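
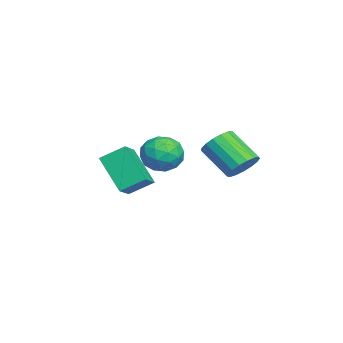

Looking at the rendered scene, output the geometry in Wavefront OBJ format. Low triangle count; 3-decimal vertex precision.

v 2.151 2.799 2.514
v 2.459 3.26 3.172
v 1.676 2.081 4.364
v 1.369 1.621 3.706
v 2.091 3.429 3.097
v 1.308 2.25 4.289
v 1.737 3.453 2.889
v 0.954 2.274 4.08
v 1.478 3.328 2.595
v 0.695 2.149 3.786
v 1.373 3.082 2.282
v 0.59 1.903 3.474
v 1.446 2.771 2.023
v 0.664 1.592 3.214
v 1.681 2.466 1.876
v 0.899 1.287 3.067
v 2.024 2.238 1.875
v 1.241 1.059 3.067
v 2.396 2.139 2.021
v 1.613 0.96 3.213
v 2.712 2.191 2.28
v 1.929 1.012 3.471
v 2.899 2.382 2.592
v 2.116 1.203 3.784
v 2.915 2.669 2.887
v 2.132 1.49 4.079
v 2.757 2.986 3.096
v 1.974 1.807 4.288
v -0.163 -3.665 1.978
v -0.246 -2.526 2.698
v -1.135 -3.399 1.444
v -1.218 -2.26 2.164
v 0.958 -2.62 0.456
v 0.875 -1.481 1.176
v -0.014 -2.354 -0.078
v -0.097 -1.215 0.642
v 3.5 0.419 3.805
v 4.259 -0.105 3.419
v 2.561 -0.895 3.741
v 3.32 -1.419 3.355
v 3.356 -1.111 4.305
v 3.937 -0.299 4.345
v 2.883 -0.701 2.815
v 3.464 0.111 2.855
v 3.877 -0.796 2.808
v 4.17 -1.05 3.729
v 2.65 0.05 3.431
v 2.943 -0.204 4.352
v 3.962 0.272 3.618
v 2.858 -1.272 3.542
v 2.88 -1.092 4.101
v 3.325 -1.399 3.874
v 3.773 0.158 4.162
v 4.219 -0.15 3.935
v 3.688 -0.742 4.456
v 2.601 -0.85 3.225
v 3.047 -1.158 2.998
v 3.495 0.399 3.286
v 3.94 0.092 3.059
v 3.132 -0.258 2.704
v 4.184 -0.442 3.032
v 3.632 -1.214 2.994
v 3.375 -0.792 2.677
v 3.716 -0.315 2.7
v 4.356 -0.591 3.573
v 3.804 -1.363 3.535
v 3.825 -1.183 4.094
v 4.166 -0.706 4.117
v 4.131 -0.998 3.214
v 3.016 0.363 3.625
v 2.464 -0.409 3.587
v 2.654 -0.294 3.043
v 2.995 0.183 3.066
v 3.188 0.214 4.166
v 2.636 -0.558 4.128
v 3.104 -0.685 4.46
v 3.445 -0.208 4.483
v 2.689 -0.002 3.946
f 2 1 5
f 2 5 3
f 3 5 6
f 3 6 4
f 5 1 7
f 5 7 6
f 6 7 8
f 6 8 4
f 7 1 9
f 7 9 8
f 8 9 10
f 8 10 4
f 9 1 11
f 9 11 10
f 10 11 12
f 10 12 4
f 11 1 13
f 11 13 12
f 12 13 14
f 12 14 4
f 13 1 15
f 13 15 14
f 14 15 16
f 14 16 4
f 15 1 17
f 15 17 16
f 16 17 18
f 16 18 4
f 17 1 19
f 17 19 18
f 18 19 20
f 18 20 4
f 19 1 21
f 19 21 20
f 20 21 22
f 20 22 4
f 21 1 23
f 21 23 22
f 22 23 24
f 22 24 4
f 23 1 25
f 23 25 24
f 24 25 26
f 24 26 4
f 25 1 27
f 25 27 26
f 26 27 28
f 26 28 4
f 27 1 2
f 27 2 28
f 28 2 3
f 28 3 4
f 30 32 29
f 33 30 29
f 29 32 31
f 31 33 29
f 30 36 32
f 34 30 33
f 34 36 30
f 32 36 31
f 35 33 31
f 31 36 35
f 35 34 33
f 36 34 35
f 37 74 53
f 74 48 77
f 53 77 42
f 74 77 53
f 37 53 49
f 53 42 54
f 49 54 38
f 53 54 49
f 37 49 58
f 49 38 59
f 58 59 44
f 49 59 58
f 37 58 70
f 58 44 73
f 70 73 47
f 58 73 70
f 37 70 74
f 70 47 78
f 74 78 48
f 70 78 74
f 38 54 65
f 54 42 68
f 65 68 46
f 54 68 65
f 42 77 55
f 77 48 76
f 55 76 41
f 77 76 55
f 48 78 75
f 78 47 71
f 75 71 39
f 78 71 75
f 47 73 72
f 73 44 60
f 72 60 43
f 73 60 72
f 44 59 64
f 59 38 61
f 64 61 45
f 59 61 64
f 40 66 52
f 66 46 67
f 52 67 41
f 66 67 52
f 40 52 50
f 52 41 51
f 50 51 39
f 52 51 50
f 40 50 57
f 50 39 56
f 57 56 43
f 50 56 57
f 40 57 62
f 57 43 63
f 62 63 45
f 57 63 62
f 40 62 66
f 62 45 69
f 66 69 46
f 62 69 66
f 41 67 55
f 67 46 68
f 55 68 42
f 67 68 55
f 39 51 75
f 51 41 76
f 75 76 48
f 51 76 75
f 43 56 72
f 56 39 71
f 72 71 47
f 56 71 72
f 45 63 64
f 63 43 60
f 64 60 44
f 63 60 64
f 46 69 65
f 69 45 61
f 65 61 38
f 69 61 65



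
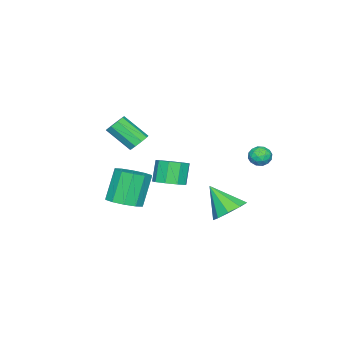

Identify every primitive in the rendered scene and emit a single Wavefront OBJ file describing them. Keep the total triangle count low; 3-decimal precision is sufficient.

v -0.462 -2.278 2.239
v -0.183 -2.636 1.787
v 0.021 -3.919 2.93
v -0.258 -3.562 3.381
v 0.119 -2.4 1.999
v 0.323 -3.683 3.141
v 0.149 -2.107 2.323
v 0.353 -3.39 3.465
v -0.107 -1.894 2.607
v 0.097 -3.177 3.75
v -0.529 -1.861 2.719
v -0.325 -3.144 3.862
v -0.92 -2.024 2.607
v -0.716 -3.307 3.749
v -1.096 -2.305 2.322
v -0.892 -3.588 3.464
v -0.976 -2.574 1.998
v -0.772 -3.858 3.14
v -0.615 -2.705 1.787
v -0.411 -3.988 2.929
v 0.577 3.517 -0.42
v 1.252 2.958 -0.879
v 0.483 2.303 0.92
v 1.559 3.394 -0.462
v 1.406 3.888 -0.025
v 0.865 4.209 0.228
v 0.19 4.205 0.177
v -0.304 3.88 -0.152
v -0.386 3.385 -0.607
v -0.017 2.952 -0.974
v 0.63 2.783 -1.082
v 2.549 -1.266 -0.268
v 3.306 -0.782 0.098
v 2.467 -0.769 1.814
v 1.711 -1.254 1.448
v 2.907 -0.38 -0.1
v 2.068 -0.368 1.616
v 2.371 -0.317 -0.362
v 1.532 -0.305 1.354
v 1.904 -0.617 -0.588
v 1.065 -0.604 1.128
v 1.683 -1.165 -0.692
v 0.844 -1.152 1.024
v 1.793 -1.751 -0.634
v 0.954 -1.738 1.082
v 2.192 -2.152 -0.436
v 1.353 -2.14 1.28
v 2.728 -2.215 -0.174
v 1.889 -2.203 1.542
v 3.195 -1.916 0.052
v 2.356 -1.903 1.768
v 3.416 -1.368 0.156
v 2.577 -1.355 1.872
v -3.834 3.346 1.109
v -3.27 3.509 1.393
v -3.65 2.331 1.327
v -3.086 2.494 1.611
v -3.652 2.66 1.889
v -3.766 3.288 1.755
v -3.154 2.552 0.965
v -3.268 3.18 0.831
v -2.85 3.019 1.304
v -3.158 3.086 1.875
v -3.762 2.754 0.845
v -4.07 2.821 1.416
v -3.568 3.517 1.232
v -3.352 2.323 1.488
v -3.684 2.421 1.652
v -3.353 2.517 1.819
v -3.859 3.387 1.444
v -3.528 3.483 1.611
v -3.752 2.984 1.903
v -3.392 2.357 1.109
v -3.061 2.453 1.276
v -3.567 3.323 0.901
v -3.236 3.419 1.068
v -3.168 2.856 0.817
v -2.99 3.324 1.347
v -2.882 2.728 1.475
v -2.922 2.762 1.095
v -2.989 3.131 1.016
v -3.171 3.364 1.682
v -3.063 2.767 1.811
v -3.395 2.865 1.974
v -3.462 3.234 1.895
v -2.924 3.075 1.63
v -3.857 3.073 0.909
v -3.749 2.476 1.038
v -3.458 2.606 0.825
v -3.525 2.975 0.746
v -4.038 3.112 1.245
v -3.93 2.516 1.373
v -3.931 2.709 1.704
v -3.998 3.078 1.625
v -3.996 2.765 1.09
v 3.295 1.758 2.298
v 3.993 1.958 2.68
v 3.423 1.802 3.804
v 2.725 1.602 3.422
v 3.686 2.418 2.587
v 3.116 2.263 3.712
v 3.196 2.569 2.36
v 2.626 2.414 3.484
v 2.753 2.341 2.103
v 2.182 2.186 3.228
v 2.563 1.84 1.938
v 1.993 1.684 3.062
v 2.716 1.3 1.941
v 2.146 1.145 3.065
v 3.14 0.975 2.111
v 2.57 0.819 3.235
v 3.636 1.015 2.368
v 3.066 0.86 3.493
v 3.973 1.404 2.593
v 3.403 1.248 3.717
f 2 1 5
f 2 5 3
f 3 5 6
f 3 6 4
f 5 1 7
f 5 7 6
f 6 7 8
f 6 8 4
f 7 1 9
f 7 9 8
f 8 9 10
f 8 10 4
f 9 1 11
f 9 11 10
f 10 11 12
f 10 12 4
f 11 1 13
f 11 13 12
f 12 13 14
f 12 14 4
f 13 1 15
f 13 15 14
f 14 15 16
f 14 16 4
f 15 1 17
f 15 17 16
f 16 17 18
f 16 18 4
f 17 1 19
f 17 19 18
f 18 19 20
f 18 20 4
f 19 1 2
f 19 2 20
f 20 2 3
f 20 3 4
f 22 21 24
f 22 24 23
f 24 21 25
f 24 25 23
f 25 21 26
f 25 26 23
f 26 21 27
f 26 27 23
f 27 21 28
f 27 28 23
f 28 21 29
f 28 29 23
f 29 21 30
f 29 30 23
f 30 21 31
f 30 31 23
f 31 21 22
f 31 22 23
f 33 32 36
f 33 36 34
f 34 36 37
f 34 37 35
f 36 32 38
f 36 38 37
f 37 38 39
f 37 39 35
f 38 32 40
f 38 40 39
f 39 40 41
f 39 41 35
f 40 32 42
f 40 42 41
f 41 42 43
f 41 43 35
f 42 32 44
f 42 44 43
f 43 44 45
f 43 45 35
f 44 32 46
f 44 46 45
f 45 46 47
f 45 47 35
f 46 32 48
f 46 48 47
f 47 48 49
f 47 49 35
f 48 32 50
f 48 50 49
f 49 50 51
f 49 51 35
f 50 32 52
f 50 52 51
f 51 52 53
f 51 53 35
f 52 32 33
f 52 33 53
f 53 33 34
f 53 34 35
f 54 91 70
f 91 65 94
f 70 94 59
f 91 94 70
f 54 70 66
f 70 59 71
f 66 71 55
f 70 71 66
f 54 66 75
f 66 55 76
f 75 76 61
f 66 76 75
f 54 75 87
f 75 61 90
f 87 90 64
f 75 90 87
f 54 87 91
f 87 64 95
f 91 95 65
f 87 95 91
f 55 71 82
f 71 59 85
f 82 85 63
f 71 85 82
f 59 94 72
f 94 65 93
f 72 93 58
f 94 93 72
f 65 95 92
f 95 64 88
f 92 88 56
f 95 88 92
f 64 90 89
f 90 61 77
f 89 77 60
f 90 77 89
f 61 76 81
f 76 55 78
f 81 78 62
f 76 78 81
f 57 83 69
f 83 63 84
f 69 84 58
f 83 84 69
f 57 69 67
f 69 58 68
f 67 68 56
f 69 68 67
f 57 67 74
f 67 56 73
f 74 73 60
f 67 73 74
f 57 74 79
f 74 60 80
f 79 80 62
f 74 80 79
f 57 79 83
f 79 62 86
f 83 86 63
f 79 86 83
f 58 84 72
f 84 63 85
f 72 85 59
f 84 85 72
f 56 68 92
f 68 58 93
f 92 93 65
f 68 93 92
f 60 73 89
f 73 56 88
f 89 88 64
f 73 88 89
f 62 80 81
f 80 60 77
f 81 77 61
f 80 77 81
f 63 86 82
f 86 62 78
f 82 78 55
f 86 78 82
f 97 96 100
f 97 100 98
f 98 100 101
f 98 101 99
f 100 96 102
f 100 102 101
f 101 102 103
f 101 103 99
f 102 96 104
f 102 104 103
f 103 104 105
f 103 105 99
f 104 96 106
f 104 106 105
f 105 106 107
f 105 107 99
f 106 96 108
f 106 108 107
f 107 108 109
f 107 109 99
f 108 96 110
f 108 110 109
f 109 110 111
f 109 111 99
f 110 96 112
f 110 112 111
f 111 112 113
f 111 113 99
f 112 96 114
f 112 114 113
f 113 114 115
f 113 115 99
f 114 96 97
f 114 97 115
f 115 97 98
f 115 98 99



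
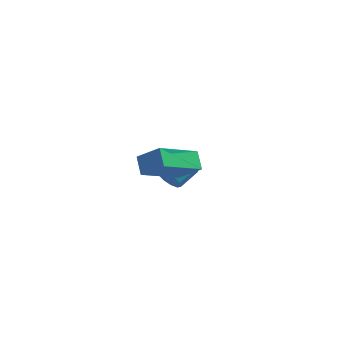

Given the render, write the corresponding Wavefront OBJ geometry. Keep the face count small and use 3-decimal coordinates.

v -0.817 -4.84 -1.104
v -1.212 -4.352 -0.459
v -0.012 -3.178 -1.87
v -0.406 -2.689 -1.225
v 0.186 -4.991 -0.375
v -0.208 -4.502 0.27
v 0.992 -3.328 -1.141
v 0.597 -2.84 -0.496
v -1.96 0.26 -4.01
v -1.688 0.447 -4.523
v -1.328 1.347 -4.003
v -1.6 1.16 -3.49
v -2.039 0.586 -4.519
v -1.679 1.486 -4
v -2.359 0.6 -4.322
v -1.999 1.5 -3.802
v -2.528 0.484 -4.004
v -2.167 1.384 -3.485
v -2.479 0.283 -3.689
v -2.118 1.183 -3.17
v -2.232 0.073 -3.497
v -1.872 0.973 -2.977
v -1.881 -0.066 -3.5
v -1.521 0.834 -2.981
v -1.561 -0.08 -3.698
v -1.201 0.82 -3.178
v -1.393 0.036 -4.015
v -1.032 0.936 -3.496
v -1.442 0.237 -4.33
v -1.081 1.137 -3.811
f 2 4 1
f 5 2 1
f 1 4 3
f 3 5 1
f 2 8 4
f 6 2 5
f 6 8 2
f 4 8 3
f 7 5 3
f 3 8 7
f 7 6 5
f 8 6 7
f 10 9 13
f 10 13 11
f 11 13 14
f 11 14 12
f 13 9 15
f 13 15 14
f 14 15 16
f 14 16 12
f 15 9 17
f 15 17 16
f 16 17 18
f 16 18 12
f 17 9 19
f 17 19 18
f 18 19 20
f 18 20 12
f 19 9 21
f 19 21 20
f 20 21 22
f 20 22 12
f 21 9 23
f 21 23 22
f 22 23 24
f 22 24 12
f 23 9 25
f 23 25 24
f 24 25 26
f 24 26 12
f 25 9 27
f 25 27 26
f 26 27 28
f 26 28 12
f 27 9 29
f 27 29 28
f 28 29 30
f 28 30 12
f 29 9 10
f 29 10 30
f 30 10 11
f 30 11 12



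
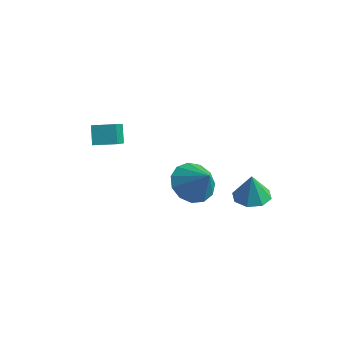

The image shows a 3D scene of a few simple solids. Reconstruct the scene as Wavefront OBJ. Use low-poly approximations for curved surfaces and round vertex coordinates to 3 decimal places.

v -1.097 3.487 -1.723
v -0.379 3.85 -2.334
v -0.143 3.293 -0.717
v -0.588 4.297 -2.049
v -0.959 4.486 -1.661
v -1.373 4.358 -1.293
v -1.7 3.954 -1.061
v -1.835 3.402 -1.04
v -1.736 2.876 -1.235
v -1.434 2.545 -1.586
v -1.025 2.513 -1.98
v -0.638 2.79 -2.292
v -0.398 3.289 -2.424
v 1.535 3.814 -1.473
v 2.273 4.096 -1.471
v 1.565 3.726 -0.227
v 1.858 4.534 -1.43
v 1.254 4.55 -1.415
v 0.814 4.135 -1.434
v 0.797 3.532 -1.476
v 1.212 3.094 -1.516
v 1.817 3.078 -1.532
v 2.256 3.493 -1.513
v -3.131 0.154 2.822
v -2.372 -1.18 3.908
v -2.364 0.67 2.921
v -1.606 -0.664 4.007
v -2.774 -0.236 2.093
v -2.016 -1.57 3.179
v -2.008 0.28 2.192
v -1.249 -1.054 3.278
f 2 1 4
f 2 4 3
f 4 1 5
f 4 5 3
f 5 1 6
f 5 6 3
f 6 1 7
f 6 7 3
f 7 1 8
f 7 8 3
f 8 1 9
f 8 9 3
f 9 1 10
f 9 10 3
f 10 1 11
f 10 11 3
f 11 1 12
f 11 12 3
f 12 1 13
f 12 13 3
f 13 1 2
f 13 2 3
f 15 14 17
f 15 17 16
f 17 14 18
f 17 18 16
f 18 14 19
f 18 19 16
f 19 14 20
f 19 20 16
f 20 14 21
f 20 21 16
f 21 14 22
f 21 22 16
f 22 14 23
f 22 23 16
f 23 14 15
f 23 15 16
f 25 27 24
f 28 25 24
f 24 27 26
f 26 28 24
f 25 31 27
f 29 25 28
f 29 31 25
f 27 31 26
f 30 28 26
f 26 31 30
f 30 29 28
f 31 29 30



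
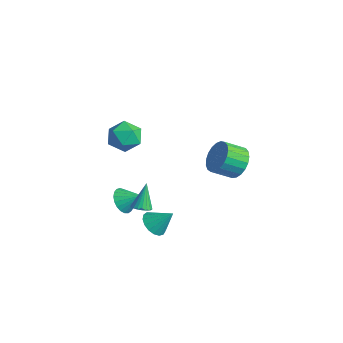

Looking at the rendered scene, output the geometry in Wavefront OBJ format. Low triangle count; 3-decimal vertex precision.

v 0.457 3.781 -1.082
v 1.103 4.086 -0.273
v 0.709 2.944 0.472
v 0.063 2.639 -0.338
v 0.717 4.289 -0.166
v 0.323 3.147 0.579
v 0.286 4.405 -0.217
v -0.108 3.262 0.528
v -0.115 4.412 -0.418
v -0.51 3.269 0.327
v -0.418 4.31 -0.734
v -0.812 3.168 0.011
v -0.569 4.117 -1.111
v -0.963 2.975 -0.366
v -0.543 3.866 -1.482
v -0.937 2.723 -0.737
v -0.343 3.6 -1.784
v -0.738 2.458 -1.039
v -0.006 3.366 -1.965
v -0.4 2.223 -1.22
v 0.412 3.203 -1.994
v 0.017 2.06 -1.249
v 0.837 3.141 -1.864
v 0.443 1.998 -1.119
v 1.197 3.189 -1.6
v 0.803 2.046 -0.855
v 1.429 3.339 -1.246
v 1.034 2.197 -0.501
v 1.493 3.566 -0.864
v 1.098 2.424 -0.119
v 1.378 3.831 -0.52
v 0.983 2.688 0.225
v 1.155 -4 -0.458
v 1.724 -4.032 -1.075
v 1.925 -3.32 0.218
v 1.543 -3.745 -1.158
v 1.295 -3.502 -1.119
v 1.023 -3.345 -0.967
v 0.773 -3.302 -0.726
v 0.59 -3.379 -0.439
v 0.504 -3.564 -0.155
v 0.531 -3.824 0.076
v 0.665 -4.114 0.215
v 0.885 -4.385 0.238
v 1.151 -4.59 0.141
v 1.417 -4.692 -0.06
v 1.639 -4.675 -0.33
v 1.776 -4.541 -0.622
v 1.806 -4.314 -0.885
v 2.521 -2.922 -1.895
v 3.115 -2.713 -2.45
v 3.219 -2.178 -0.865
v 2.845 -2.416 -2.481
v 2.501 -2.236 -2.378
v 2.162 -2.212 -2.164
v 1.904 -2.352 -1.889
v 1.788 -2.622 -1.615
v 1.84 -2.961 -1.405
v 2.047 -3.291 -1.307
v 2.363 -3.537 -1.344
v 2.716 -3.641 -1.507
v 3.023 -3.582 -1.759
v 3.215 -3.371 -2.042
v 3.249 -3.057 -2.291
v 3.09 -4.037 0.355
v 3.523 -3.651 0.328
v 2.65 -3.443 1.785
v 3.342 -3.531 0.223
v 3.118 -3.499 0.14
v 2.889 -3.559 0.095
v 2.695 -3.702 0.094
v 2.569 -3.903 0.139
v 2.533 -4.127 0.221
v 2.594 -4.335 0.326
v 2.741 -4.492 0.436
v 2.948 -4.57 0.532
v 3.179 -4.556 0.598
v 3.396 -4.452 0.621
v 3.559 -4.276 0.599
v 3.642 -4.059 0.534
v 3.629 -3.838 0.438
v -2.662 -1.649 2.642
v -2.096 -0.917 2.059
v -2.324 -2.883 1.421
v -1.758 -2.151 0.838
v -1.368 -2.508 1.796
v -1.577 -1.745 2.55
v -2.843 -2.055 0.93
v -3.052 -1.292 1.684
v -2.208 -1.168 1.001
v -1.296 -1.448 1.536
v -3.124 -2.352 1.944
v -2.212 -2.632 2.479
f 2 1 5
f 2 5 3
f 3 5 6
f 3 6 4
f 5 1 7
f 5 7 6
f 6 7 8
f 6 8 4
f 7 1 9
f 7 9 8
f 8 9 10
f 8 10 4
f 9 1 11
f 9 11 10
f 10 11 12
f 10 12 4
f 11 1 13
f 11 13 12
f 12 13 14
f 12 14 4
f 13 1 15
f 13 15 14
f 14 15 16
f 14 16 4
f 15 1 17
f 15 17 16
f 16 17 18
f 16 18 4
f 17 1 19
f 17 19 18
f 18 19 20
f 18 20 4
f 19 1 21
f 19 21 20
f 20 21 22
f 20 22 4
f 21 1 23
f 21 23 22
f 22 23 24
f 22 24 4
f 23 1 25
f 23 25 24
f 24 25 26
f 24 26 4
f 25 1 27
f 25 27 26
f 26 27 28
f 26 28 4
f 27 1 29
f 27 29 28
f 28 29 30
f 28 30 4
f 29 1 31
f 29 31 30
f 30 31 32
f 30 32 4
f 31 1 2
f 31 2 32
f 32 2 3
f 32 3 4
f 34 33 36
f 34 36 35
f 36 33 37
f 36 37 35
f 37 33 38
f 37 38 35
f 38 33 39
f 38 39 35
f 39 33 40
f 39 40 35
f 40 33 41
f 40 41 35
f 41 33 42
f 41 42 35
f 42 33 43
f 42 43 35
f 43 33 44
f 43 44 35
f 44 33 45
f 44 45 35
f 45 33 46
f 45 46 35
f 46 33 47
f 46 47 35
f 47 33 48
f 47 48 35
f 48 33 49
f 48 49 35
f 49 33 34
f 49 34 35
f 51 50 53
f 51 53 52
f 53 50 54
f 53 54 52
f 54 50 55
f 54 55 52
f 55 50 56
f 55 56 52
f 56 50 57
f 56 57 52
f 57 50 58
f 57 58 52
f 58 50 59
f 58 59 52
f 59 50 60
f 59 60 52
f 60 50 61
f 60 61 52
f 61 50 62
f 61 62 52
f 62 50 63
f 62 63 52
f 63 50 64
f 63 64 52
f 64 50 51
f 64 51 52
f 66 65 68
f 66 68 67
f 68 65 69
f 68 69 67
f 69 65 70
f 69 70 67
f 70 65 71
f 70 71 67
f 71 65 72
f 71 72 67
f 72 65 73
f 72 73 67
f 73 65 74
f 73 74 67
f 74 65 75
f 74 75 67
f 75 65 76
f 75 76 67
f 76 65 77
f 76 77 67
f 77 65 78
f 77 78 67
f 78 65 79
f 78 79 67
f 79 65 80
f 79 80 67
f 80 65 81
f 80 81 67
f 81 65 66
f 81 66 67
f 82 93 87
f 82 87 83
f 82 83 89
f 82 89 92
f 82 92 93
f 83 87 91
f 87 93 86
f 93 92 84
f 92 89 88
f 89 83 90
f 85 91 86
f 85 86 84
f 85 84 88
f 85 88 90
f 85 90 91
f 86 91 87
f 84 86 93
f 88 84 92
f 90 88 89
f 91 90 83



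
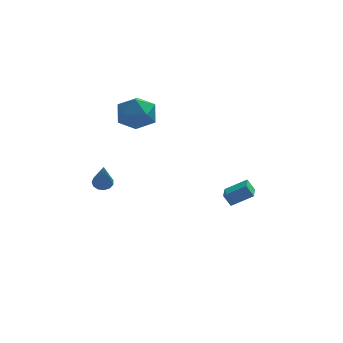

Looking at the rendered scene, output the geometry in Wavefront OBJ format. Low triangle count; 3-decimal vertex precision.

v -1.642 1.807 4.668
v -1 1.755 3.632
v -2.4 0.025 4.288
v -1.758 -0.027 3.252
v -1.185 -0.082 4.328
v -0.717 1.019 4.562
v -2.683 0.761 3.358
v -2.215 1.862 3.592
v -1.644 1.108 2.822
v -0.718 0.587 3.421
v -2.682 1.193 4.499
v -1.756 0.672 5.098
v 2.886 0.389 -2.13
v 4.106 0.385 -1.404
v 3.05 1.774 -2.397
v 4.27 1.77 -1.671
v 3.29 0.21 -2.809
v 4.51 0.206 -2.083
v 3.454 1.595 -3.076
v 4.674 1.591 -2.35
v -3.497 -3.131 0.98
v -2.957 -3 1.047
v -3.423 -4.329 2.74
v -3.121 -2.781 1.203
v -3.405 -2.673 1.288
v -3.718 -2.71 1.276
v -3.961 -2.881 1.17
v -4.057 -3.132 1.003
v -3.974 -3.382 0.829
v -3.741 -3.553 0.703
v -3.43 -3.589 0.665
v -3.14 -3.481 0.727
v -2.964 -3.261 0.869
f 1 12 6
f 1 6 2
f 1 2 8
f 1 8 11
f 1 11 12
f 2 6 10
f 6 12 5
f 12 11 3
f 11 8 7
f 8 2 9
f 4 10 5
f 4 5 3
f 4 3 7
f 4 7 9
f 4 9 10
f 5 10 6
f 3 5 12
f 7 3 11
f 9 7 8
f 10 9 2
f 14 16 13
f 17 14 13
f 13 16 15
f 15 17 13
f 14 20 16
f 18 14 17
f 18 20 14
f 16 20 15
f 19 17 15
f 15 20 19
f 19 18 17
f 20 18 19
f 22 21 24
f 22 24 23
f 24 21 25
f 24 25 23
f 25 21 26
f 25 26 23
f 26 21 27
f 26 27 23
f 27 21 28
f 27 28 23
f 28 21 29
f 28 29 23
f 29 21 30
f 29 30 23
f 30 21 31
f 30 31 23
f 31 21 32
f 31 32 23
f 32 21 33
f 32 33 23
f 33 21 22
f 33 22 23



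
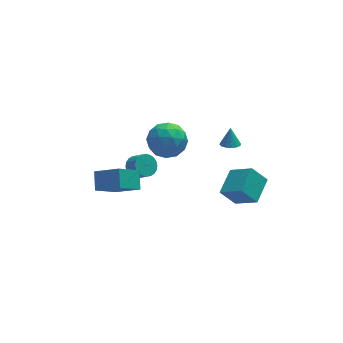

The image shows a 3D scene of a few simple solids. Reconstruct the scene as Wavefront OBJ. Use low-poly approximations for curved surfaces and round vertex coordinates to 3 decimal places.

v -1.872 4.016 -2.895
v -1.479 3.658 -3.466
v -1.016 3.066 -2.777
v -1.408 3.424 -2.205
v -1.29 3.886 -3.397
v -0.826 3.294 -2.708
v -1.189 4.134 -3.253
v -0.725 3.542 -2.563
v -1.192 4.364 -3.053
v -0.728 3.772 -2.364
v -1.299 4.541 -2.829
v -0.835 3.949 -2.14
v -1.493 4.638 -2.616
v -1.029 4.046 -1.927
v -1.744 4.64 -2.444
v -1.28 4.048 -1.755
v -2.015 4.547 -2.342
v -1.551 3.955 -1.653
v -2.264 4.374 -2.323
v -1.801 3.782 -1.634
v -2.454 4.146 -2.392
v -1.99 3.554 -1.703
v -2.555 3.898 -2.537
v -2.091 3.306 -1.847
v -2.552 3.668 -2.736
v -2.088 3.076 -2.047
v -2.445 3.491 -2.96
v -1.981 2.899 -2.271
v -2.251 3.394 -3.173
v -1.787 2.802 -2.484
v -2 3.392 -3.345
v -1.536 2.8 -2.656
v -1.729 3.485 -3.447
v -1.265 2.893 -2.758
v 2.793 0.269 2.121
v 3.273 -0.094 2.22
v 2.907 0.711 3.199
v 3.395 0.171 2.098
v 3.355 0.462 1.983
v 3.165 0.701 1.905
v 2.875 0.825 1.885
v 2.563 0.8 1.928
v 2.313 0.632 2.023
v 2.192 0.368 2.144
v 2.231 0.076 2.26
v 2.421 -0.163 2.338
v 2.711 -0.287 2.358
v 3.023 -0.262 2.315
v -0.092 3.303 1.799
v 0.657 2.293 1.702
v -1.437 2.427 0.538
v -0.688 1.417 0.441
v -1.277 1.663 1.529
v -0.445 2.205 2.309
v -0.335 2.515 -0.069
v 0.497 3.057 0.711
v 0.507 1.806 0.548
v -0.075 1.279 1.535
v -0.705 3.441 0.705
v -1.287 2.914 1.692
v 0.401 2.875 1.861
v -1.181 1.845 0.379
v -1.527 1.99 1.019
v -1.087 1.396 0.962
v -0.247 2.823 2.218
v 0.193 2.229 2.161
v -0.944 1.859 2.059
v -0.973 2.491 0.079
v -0.533 1.897 0.022
v 0.307 3.324 1.278
v 0.747 2.73 1.221
v 0.164 2.861 0.181
v 0.753 1.995 1.126
v -0.038 1.48 0.385
v 0.17 2.125 0.085
v 0.659 2.444 0.543
v 0.411 1.685 1.706
v -0.38 1.17 0.965
v -0.726 1.315 1.605
v -0.238 1.633 2.063
v 0.322 1.399 1.028
v -0.4 3.55 1.275
v -1.191 3.035 0.534
v -0.542 3.087 0.177
v -0.054 3.405 0.635
v -0.742 3.24 1.855
v -1.533 2.725 1.114
v -1.439 2.276 1.697
v -0.95 2.595 2.155
v -1.102 3.321 1.212
v 2.675 -1.575 -1.669
v 1.807 -1.342 -0.608
v 3.634 -0.206 -1.184
v 2.766 0.027 -0.124
v 3.654 -2.627 -0.636
v 2.786 -2.394 0.424
v 4.613 -1.258 -0.152
v 3.745 -1.025 0.909
v -4.967 0.647 -0.874
v -3.697 -0.199 -0.018
v -4.8 1.65 -0.13
v -3.53 0.804 0.726
v -3.65 1.356 -2.126
v -2.38 0.51 -1.27
v -3.483 2.359 -1.382
v -2.213 1.513 -0.526
f 2 1 5
f 2 5 3
f 3 5 6
f 3 6 4
f 5 1 7
f 5 7 6
f 6 7 8
f 6 8 4
f 7 1 9
f 7 9 8
f 8 9 10
f 8 10 4
f 9 1 11
f 9 11 10
f 10 11 12
f 10 12 4
f 11 1 13
f 11 13 12
f 12 13 14
f 12 14 4
f 13 1 15
f 13 15 14
f 14 15 16
f 14 16 4
f 15 1 17
f 15 17 16
f 16 17 18
f 16 18 4
f 17 1 19
f 17 19 18
f 18 19 20
f 18 20 4
f 19 1 21
f 19 21 20
f 20 21 22
f 20 22 4
f 21 1 23
f 21 23 22
f 22 23 24
f 22 24 4
f 23 1 25
f 23 25 24
f 24 25 26
f 24 26 4
f 25 1 27
f 25 27 26
f 26 27 28
f 26 28 4
f 27 1 29
f 27 29 28
f 28 29 30
f 28 30 4
f 29 1 31
f 29 31 30
f 30 31 32
f 30 32 4
f 31 1 33
f 31 33 32
f 32 33 34
f 32 34 4
f 33 1 2
f 33 2 34
f 34 2 3
f 34 3 4
f 36 35 38
f 36 38 37
f 38 35 39
f 38 39 37
f 39 35 40
f 39 40 37
f 40 35 41
f 40 41 37
f 41 35 42
f 41 42 37
f 42 35 43
f 42 43 37
f 43 35 44
f 43 44 37
f 44 35 45
f 44 45 37
f 45 35 46
f 45 46 37
f 46 35 47
f 46 47 37
f 47 35 48
f 47 48 37
f 48 35 36
f 48 36 37
f 49 86 65
f 86 60 89
f 65 89 54
f 86 89 65
f 49 65 61
f 65 54 66
f 61 66 50
f 65 66 61
f 49 61 70
f 61 50 71
f 70 71 56
f 61 71 70
f 49 70 82
f 70 56 85
f 82 85 59
f 70 85 82
f 49 82 86
f 82 59 90
f 86 90 60
f 82 90 86
f 50 66 77
f 66 54 80
f 77 80 58
f 66 80 77
f 54 89 67
f 89 60 88
f 67 88 53
f 89 88 67
f 60 90 87
f 90 59 83
f 87 83 51
f 90 83 87
f 59 85 84
f 85 56 72
f 84 72 55
f 85 72 84
f 56 71 76
f 71 50 73
f 76 73 57
f 71 73 76
f 52 78 64
f 78 58 79
f 64 79 53
f 78 79 64
f 52 64 62
f 64 53 63
f 62 63 51
f 64 63 62
f 52 62 69
f 62 51 68
f 69 68 55
f 62 68 69
f 52 69 74
f 69 55 75
f 74 75 57
f 69 75 74
f 52 74 78
f 74 57 81
f 78 81 58
f 74 81 78
f 53 79 67
f 79 58 80
f 67 80 54
f 79 80 67
f 51 63 87
f 63 53 88
f 87 88 60
f 63 88 87
f 55 68 84
f 68 51 83
f 84 83 59
f 68 83 84
f 57 75 76
f 75 55 72
f 76 72 56
f 75 72 76
f 58 81 77
f 81 57 73
f 77 73 50
f 81 73 77
f 92 94 91
f 95 92 91
f 91 94 93
f 93 95 91
f 92 98 94
f 96 92 95
f 96 98 92
f 94 98 93
f 97 95 93
f 93 98 97
f 97 96 95
f 98 96 97
f 100 102 99
f 103 100 99
f 99 102 101
f 101 103 99
f 100 106 102
f 104 100 103
f 104 106 100
f 102 106 101
f 105 103 101
f 101 106 105
f 105 104 103
f 106 104 105



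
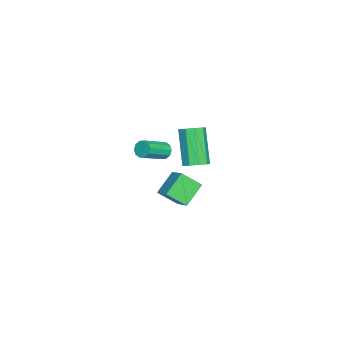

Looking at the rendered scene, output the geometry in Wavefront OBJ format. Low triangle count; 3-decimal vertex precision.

v -4.714 -1.544 -2.036
v -3.857 -0.858 -1.439
v -4.936 -0.51 -2.907
v -4.078 0.176 -2.309
v -3.622 -2.096 -2.971
v -2.764 -1.41 -2.373
v -3.843 -1.062 -3.841
v -2.986 -0.376 -3.244
v -3.028 -1.607 0.761
v -2.763 -1.674 0.296
v -1.606 -2.499 1.074
v -1.872 -2.433 1.539
v -2.655 -1.391 0.436
v -1.499 -2.216 1.214
v -2.69 -1.19 0.701
v -1.534 -2.016 1.479
v -2.854 -1.149 0.989
v -1.698 -1.975 1.766
v -3.085 -1.283 1.189
v -1.928 -2.109 1.967
v -3.294 -1.541 1.226
v -2.137 -2.366 2.004
v -3.401 -1.824 1.086
v -2.245 -2.649 1.864
v -3.366 -2.024 0.821
v -2.21 -2.85 1.599
v -3.202 -2.065 0.534
v -2.046 -2.891 1.311
v -2.972 -1.931 0.333
v -1.815 -2.757 1.111
v 0.338 0.804 2.38
v 0.91 0.621 2.7
v -0.247 0.152 4.499
v -0.818 0.336 4.18
v 0.829 1.074 2.766
v -0.327 0.605 4.566
v 0.519 1.401 2.652
v -0.638 0.932 4.451
v 0.124 1.449 2.41
v -1.032 0.98 4.21
v -0.171 1.195 2.155
v -1.327 0.727 3.955
v -0.227 0.759 2.005
v -1.384 0.29 3.805
v -0.019 0.343 2.031
v -1.176 -0.125 3.83
v 0.356 0.144 2.22
v -0.8 -0.325 4.019
v 0.723 0.253 2.484
v -0.434 -0.215 4.284
f 2 4 1
f 5 2 1
f 1 4 3
f 3 5 1
f 2 8 4
f 6 2 5
f 6 8 2
f 4 8 3
f 7 5 3
f 3 8 7
f 7 6 5
f 8 6 7
f 10 9 13
f 10 13 11
f 11 13 14
f 11 14 12
f 13 9 15
f 13 15 14
f 14 15 16
f 14 16 12
f 15 9 17
f 15 17 16
f 16 17 18
f 16 18 12
f 17 9 19
f 17 19 18
f 18 19 20
f 18 20 12
f 19 9 21
f 19 21 20
f 20 21 22
f 20 22 12
f 21 9 23
f 21 23 22
f 22 23 24
f 22 24 12
f 23 9 25
f 23 25 24
f 24 25 26
f 24 26 12
f 25 9 27
f 25 27 26
f 26 27 28
f 26 28 12
f 27 9 29
f 27 29 28
f 28 29 30
f 28 30 12
f 29 9 10
f 29 10 30
f 30 10 11
f 30 11 12
f 32 31 35
f 32 35 33
f 33 35 36
f 33 36 34
f 35 31 37
f 35 37 36
f 36 37 38
f 36 38 34
f 37 31 39
f 37 39 38
f 38 39 40
f 38 40 34
f 39 31 41
f 39 41 40
f 40 41 42
f 40 42 34
f 41 31 43
f 41 43 42
f 42 43 44
f 42 44 34
f 43 31 45
f 43 45 44
f 44 45 46
f 44 46 34
f 45 31 47
f 45 47 46
f 46 47 48
f 46 48 34
f 47 31 49
f 47 49 48
f 48 49 50
f 48 50 34
f 49 31 32
f 49 32 50
f 50 32 33
f 50 33 34



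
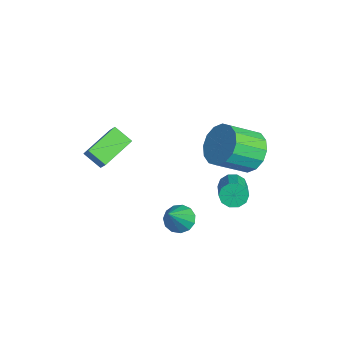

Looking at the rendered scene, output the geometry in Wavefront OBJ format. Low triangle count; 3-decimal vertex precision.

v -0.592 -0.218 -1.277
v -0.28 -0.648 -1.686
v 0.312 -1.002 0.237
v -0.058 -0.344 -1.661
v -0.005 0 -1.515
v -0.138 0.275 -1.293
v -0.416 0.393 -1.066
v -0.75 0.317 -0.906
v -1.033 0.071 -0.864
v -1.177 -0.266 -0.953
v -1.134 -0.589 -1.145
v -0.92 -0.793 -1.379
v -0.602 -0.815 -1.581
v -0.77 2.809 2.029
v -0.047 2.43 1.469
v -0.008 1.112 2.41
v -0.73 1.491 2.971
v 0.194 2.697 1.833
v 0.234 1.38 2.775
v 0.177 2.995 2.25
v 0.217 1.677 3.191
v -0.094 3.243 2.608
v -0.054 1.925 3.549
v -0.545 3.374 2.81
v -0.506 2.056 3.752
v -1.057 3.354 2.804
v -1.018 2.036 3.746
v -1.492 3.188 2.59
v -1.453 1.87 3.531
v -1.734 2.92 2.225
v -1.694 1.603 3.167
v -1.717 2.623 1.809
v -1.677 1.305 2.75
v -1.446 2.375 1.451
v -1.406 1.057 2.392
v -0.994 2.244 1.248
v -0.955 0.926 2.19
v -0.482 2.264 1.254
v -0.443 0.946 2.196
v -2.756 -2.797 0.916
v -3.368 -3.312 1.446
v -3.501 -1.453 1.362
v -4.113 -1.969 1.892
v -2.247 -2.731 1.568
v -2.859 -3.247 2.098
v -2.992 -1.388 2.014
v -3.604 -1.903 2.544
v -0.837 2.122 -0.108
v -0.517 2.212 -0.607
v 0.678 1.808 0.089
v 0.357 1.718 0.588
v -0.521 2.529 -0.414
v 0.674 2.126 0.281
v -0.647 2.691 -0.105
v 0.548 2.287 0.59
v -0.845 2.635 0.203
v 0.35 2.231 0.898
v -1.04 2.383 0.393
v 0.154 1.98 1.088
v -1.158 2.032 0.391
v 0.037 1.628 1.087
v -1.154 1.714 0.199
v 0.041 1.311 0.894
v -1.028 1.553 -0.11
v 0.167 1.149 0.585
v -0.83 1.609 -0.418
v 0.365 1.205 0.277
v -0.634 1.86 -0.608
v 0.56 1.457 0.087
f 2 1 4
f 2 4 3
f 4 1 5
f 4 5 3
f 5 1 6
f 5 6 3
f 6 1 7
f 6 7 3
f 7 1 8
f 7 8 3
f 8 1 9
f 8 9 3
f 9 1 10
f 9 10 3
f 10 1 11
f 10 11 3
f 11 1 12
f 11 12 3
f 12 1 13
f 12 13 3
f 13 1 2
f 13 2 3
f 15 14 18
f 15 18 16
f 16 18 19
f 16 19 17
f 18 14 20
f 18 20 19
f 19 20 21
f 19 21 17
f 20 14 22
f 20 22 21
f 21 22 23
f 21 23 17
f 22 14 24
f 22 24 23
f 23 24 25
f 23 25 17
f 24 14 26
f 24 26 25
f 25 26 27
f 25 27 17
f 26 14 28
f 26 28 27
f 27 28 29
f 27 29 17
f 28 14 30
f 28 30 29
f 29 30 31
f 29 31 17
f 30 14 32
f 30 32 31
f 31 32 33
f 31 33 17
f 32 14 34
f 32 34 33
f 33 34 35
f 33 35 17
f 34 14 36
f 34 36 35
f 35 36 37
f 35 37 17
f 36 14 38
f 36 38 37
f 37 38 39
f 37 39 17
f 38 14 15
f 38 15 39
f 39 15 16
f 39 16 17
f 41 43 40
f 44 41 40
f 40 43 42
f 42 44 40
f 41 47 43
f 45 41 44
f 45 47 41
f 43 47 42
f 46 44 42
f 42 47 46
f 46 45 44
f 47 45 46
f 49 48 52
f 49 52 50
f 50 52 53
f 50 53 51
f 52 48 54
f 52 54 53
f 53 54 55
f 53 55 51
f 54 48 56
f 54 56 55
f 55 56 57
f 55 57 51
f 56 48 58
f 56 58 57
f 57 58 59
f 57 59 51
f 58 48 60
f 58 60 59
f 59 60 61
f 59 61 51
f 60 48 62
f 60 62 61
f 61 62 63
f 61 63 51
f 62 48 64
f 62 64 63
f 63 64 65
f 63 65 51
f 64 48 66
f 64 66 65
f 65 66 67
f 65 67 51
f 66 48 68
f 66 68 67
f 67 68 69
f 67 69 51
f 68 48 49
f 68 49 69
f 69 49 50
f 69 50 51



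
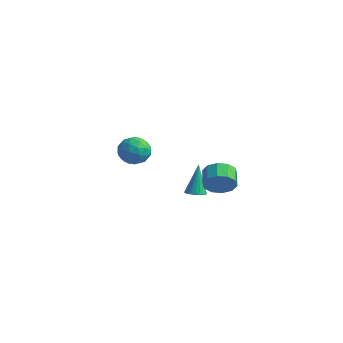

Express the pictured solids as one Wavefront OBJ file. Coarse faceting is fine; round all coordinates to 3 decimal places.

v 1.461 2.117 -3.906
v 1.833 1.687 -3.686
v 1.099 2.743 -2.074
v 1.992 1.881 -3.721
v 2.059 2.116 -3.788
v 2.023 2.351 -3.875
v 1.89 2.546 -3.968
v 1.682 2.667 -4.05
v 1.437 2.692 -4.108
v 1.195 2.618 -4.13
v 0.999 2.457 -4.114
v 0.884 2.238 -4.062
v 0.868 1.997 -3.982
v 0.954 1.777 -3.89
v 1.129 1.616 -3.801
v 1.36 1.542 -3.729
v 1.609 1.567 -3.689
v 3.824 1.468 -2.006
v 4.34 1.527 -1.247
v 3.652 2.25 -0.835
v 3.136 2.192 -1.594
v 4.527 1.916 -1.617
v 3.839 2.639 -1.205
v 4.446 2.134 -2.135
v 3.758 2.857 -1.724
v 4.127 2.098 -2.605
v 3.439 2.821 -2.193
v 3.692 1.821 -2.845
v 3.004 2.544 -2.433
v 3.308 1.41 -2.765
v 2.62 2.133 -2.353
v 3.121 1.021 -2.395
v 2.433 1.744 -1.983
v 3.202 0.803 -1.876
v 2.514 1.526 -1.465
v 3.521 0.839 -1.407
v 2.833 1.562 -0.995
v 3.956 1.116 -1.167
v 3.268 1.839 -0.755
v -3.684 3.463 -2.657
v -2.776 3.024 -2.502
v -4.364 1.976 -2.878
v -3.456 1.537 -2.723
v -3.941 1.994 -1.95
v -3.521 2.913 -1.814
v -3.619 2.087 -3.566
v -3.199 3.006 -3.43
v -2.736 2.174 -3.064
v -2.935 2.117 -2.065
v -4.205 2.883 -3.315
v -4.404 2.826 -2.316
v -3.17 3.374 -2.56
v -3.97 1.626 -2.82
v -4.255 1.894 -2.366
v -3.721 1.637 -2.275
v -3.608 3.309 -2.156
v -3.074 3.051 -2.064
v -3.759 2.445 -1.74
v -4.066 1.949 -3.316
v -3.532 1.691 -3.224
v -3.419 3.363 -3.105
v -2.885 3.106 -3.014
v -3.381 2.555 -3.64
v -2.613 2.617 -2.799
v -3.013 1.743 -2.929
v -3.109 2.066 -3.425
v -2.862 2.606 -3.344
v -2.73 2.583 -2.212
v -3.13 1.709 -2.342
v -3.415 1.977 -1.888
v -3.168 2.517 -1.808
v -2.707 2.083 -2.542
v -4.01 3.291 -3.038
v -4.41 2.417 -3.168
v -3.972 2.483 -3.572
v -3.725 3.023 -3.492
v -4.127 3.257 -2.451
v -4.527 2.383 -2.581
v -4.278 2.394 -2.036
v -4.031 2.934 -1.955
v -4.433 2.917 -2.838
f 2 1 4
f 2 4 3
f 4 1 5
f 4 5 3
f 5 1 6
f 5 6 3
f 6 1 7
f 6 7 3
f 7 1 8
f 7 8 3
f 8 1 9
f 8 9 3
f 9 1 10
f 9 10 3
f 10 1 11
f 10 11 3
f 11 1 12
f 11 12 3
f 12 1 13
f 12 13 3
f 13 1 14
f 13 14 3
f 14 1 15
f 14 15 3
f 15 1 16
f 15 16 3
f 16 1 17
f 16 17 3
f 17 1 2
f 17 2 3
f 19 18 22
f 19 22 20
f 20 22 23
f 20 23 21
f 22 18 24
f 22 24 23
f 23 24 25
f 23 25 21
f 24 18 26
f 24 26 25
f 25 26 27
f 25 27 21
f 26 18 28
f 26 28 27
f 27 28 29
f 27 29 21
f 28 18 30
f 28 30 29
f 29 30 31
f 29 31 21
f 30 18 32
f 30 32 31
f 31 32 33
f 31 33 21
f 32 18 34
f 32 34 33
f 33 34 35
f 33 35 21
f 34 18 36
f 34 36 35
f 35 36 37
f 35 37 21
f 36 18 38
f 36 38 37
f 37 38 39
f 37 39 21
f 38 18 19
f 38 19 39
f 39 19 20
f 39 20 21
f 40 77 56
f 77 51 80
f 56 80 45
f 77 80 56
f 40 56 52
f 56 45 57
f 52 57 41
f 56 57 52
f 40 52 61
f 52 41 62
f 61 62 47
f 52 62 61
f 40 61 73
f 61 47 76
f 73 76 50
f 61 76 73
f 40 73 77
f 73 50 81
f 77 81 51
f 73 81 77
f 41 57 68
f 57 45 71
f 68 71 49
f 57 71 68
f 45 80 58
f 80 51 79
f 58 79 44
f 80 79 58
f 51 81 78
f 81 50 74
f 78 74 42
f 81 74 78
f 50 76 75
f 76 47 63
f 75 63 46
f 76 63 75
f 47 62 67
f 62 41 64
f 67 64 48
f 62 64 67
f 43 69 55
f 69 49 70
f 55 70 44
f 69 70 55
f 43 55 53
f 55 44 54
f 53 54 42
f 55 54 53
f 43 53 60
f 53 42 59
f 60 59 46
f 53 59 60
f 43 60 65
f 60 46 66
f 65 66 48
f 60 66 65
f 43 65 69
f 65 48 72
f 69 72 49
f 65 72 69
f 44 70 58
f 70 49 71
f 58 71 45
f 70 71 58
f 42 54 78
f 54 44 79
f 78 79 51
f 54 79 78
f 46 59 75
f 59 42 74
f 75 74 50
f 59 74 75
f 48 66 67
f 66 46 63
f 67 63 47
f 66 63 67
f 49 72 68
f 72 48 64
f 68 64 41
f 72 64 68



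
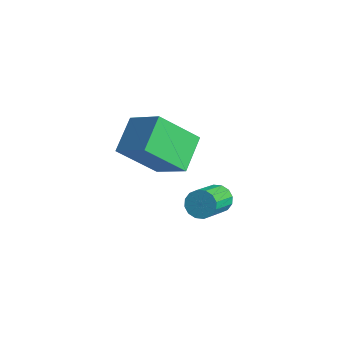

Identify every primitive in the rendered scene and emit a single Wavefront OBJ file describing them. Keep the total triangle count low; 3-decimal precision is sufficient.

v -1.869 -0.331 -0.647
v -1.491 -0.516 -1.128
v -0.952 -1.894 -0.175
v -1.331 -1.709 0.307
v -1.303 -0.315 -0.944
v -0.764 -1.693 0.009
v -1.267 -0.118 -0.68
v -0.728 -1.496 0.273
v -1.392 0.021 -0.407
v -0.853 -1.357 0.546
v -1.645 0.067 -0.198
v -1.106 -1.311 0.755
v -1.958 0.006 -0.11
v -1.42 -1.372 0.844
v -2.248 -0.146 -0.165
v -1.709 -1.524 0.788
v -2.436 -0.347 -0.349
v -1.897 -1.725 0.604
v -2.472 -0.544 -0.613
v -1.933 -1.922 0.34
v -2.347 -0.683 -0.886
v -1.808 -2.061 0.067
v -2.094 -0.729 -1.095
v -1.555 -2.107 -0.142
v -1.78 -0.668 -1.184
v -1.242 -2.046 -0.23
v -2.154 -3.696 4.217
v -2.768 -2.426 4.973
v -3.563 -3.84 3.314
v -4.177 -2.57 4.069
v -1.343 -2.43 2.751
v -1.957 -1.16 3.506
v -2.752 -2.574 1.847
v -3.366 -1.304 2.603
f 2 1 5
f 2 5 3
f 3 5 6
f 3 6 4
f 5 1 7
f 5 7 6
f 6 7 8
f 6 8 4
f 7 1 9
f 7 9 8
f 8 9 10
f 8 10 4
f 9 1 11
f 9 11 10
f 10 11 12
f 10 12 4
f 11 1 13
f 11 13 12
f 12 13 14
f 12 14 4
f 13 1 15
f 13 15 14
f 14 15 16
f 14 16 4
f 15 1 17
f 15 17 16
f 16 17 18
f 16 18 4
f 17 1 19
f 17 19 18
f 18 19 20
f 18 20 4
f 19 1 21
f 19 21 20
f 20 21 22
f 20 22 4
f 21 1 23
f 21 23 22
f 22 23 24
f 22 24 4
f 23 1 25
f 23 25 24
f 24 25 26
f 24 26 4
f 25 1 2
f 25 2 26
f 26 2 3
f 26 3 4
f 28 30 27
f 31 28 27
f 27 30 29
f 29 31 27
f 28 34 30
f 32 28 31
f 32 34 28
f 30 34 29
f 33 31 29
f 29 34 33
f 33 32 31
f 34 32 33



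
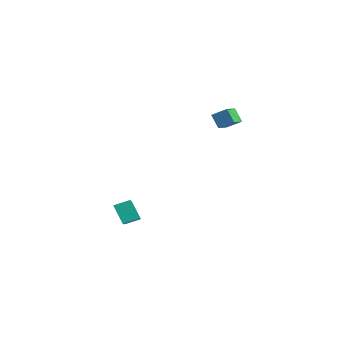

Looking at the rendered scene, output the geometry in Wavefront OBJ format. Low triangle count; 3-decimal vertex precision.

v -1.625 -1.591 -3.19
v -0.821 -1.983 -2.766
v -1.404 -0.791 -2.87
v -0.6 -1.183 -2.446
v -0.96 -1.357 -4.234
v -0.156 -1.749 -3.81
v -0.739 -0.557 -3.914
v 0.065 -0.949 -3.49
v 1.459 2.293 3.554
v 1.999 2.875 4.039
v 0.925 2.971 3.336
v 1.465 3.552 3.822
v 1.955 2.448 2.818
v 2.495 3.029 3.304
v 1.421 3.125 2.601
v 1.961 3.707 3.086
f 2 4 1
f 5 2 1
f 1 4 3
f 3 5 1
f 2 8 4
f 6 2 5
f 6 8 2
f 4 8 3
f 7 5 3
f 3 8 7
f 7 6 5
f 8 6 7
f 10 12 9
f 13 10 9
f 9 12 11
f 11 13 9
f 10 16 12
f 14 10 13
f 14 16 10
f 12 16 11
f 15 13 11
f 11 16 15
f 15 14 13
f 16 14 15



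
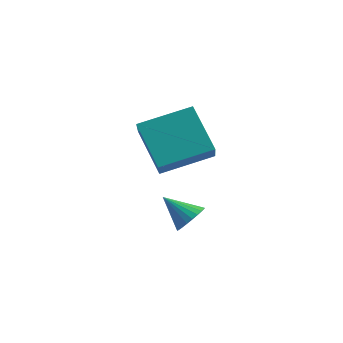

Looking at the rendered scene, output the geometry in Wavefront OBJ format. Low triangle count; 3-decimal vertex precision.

v 0.58 -2.162 -4.406
v 0.938 -2.637 -4.001
v -0.56 -2.278 -3.534
v 1.009 -2.395 -3.877
v 1.014 -2.118 -3.833
v 0.953 -1.847 -3.877
v 0.835 -1.624 -4.001
v 0.679 -1.483 -4.186
v 0.507 -1.445 -4.406
v 0.347 -1.517 -4.625
v 0.222 -1.686 -4.811
v 0.151 -1.928 -4.935
v 0.146 -2.205 -4.979
v 0.207 -2.476 -4.936
v 0.325 -2.699 -4.812
v 0.481 -2.84 -4.626
v 0.653 -2.878 -4.407
v 0.813 -2.807 -4.187
v -1.909 -1.83 -0.685
v -1.232 -2.969 0.475
v -0.463 -0.326 -0.05
v 0.213 -1.465 1.109
v -0.553 -2.515 -2.149
v 0.123 -3.654 -0.99
v 0.892 -1.011 -1.515
v 1.569 -2.15 -0.355
f 2 1 4
f 2 4 3
f 4 1 5
f 4 5 3
f 5 1 6
f 5 6 3
f 6 1 7
f 6 7 3
f 7 1 8
f 7 8 3
f 8 1 9
f 8 9 3
f 9 1 10
f 9 10 3
f 10 1 11
f 10 11 3
f 11 1 12
f 11 12 3
f 12 1 13
f 12 13 3
f 13 1 14
f 13 14 3
f 14 1 15
f 14 15 3
f 15 1 16
f 15 16 3
f 16 1 17
f 16 17 3
f 17 1 18
f 17 18 3
f 18 1 2
f 18 2 3
f 20 22 19
f 23 20 19
f 19 22 21
f 21 23 19
f 20 26 22
f 24 20 23
f 24 26 20
f 22 26 21
f 25 23 21
f 21 26 25
f 25 24 23
f 26 24 25



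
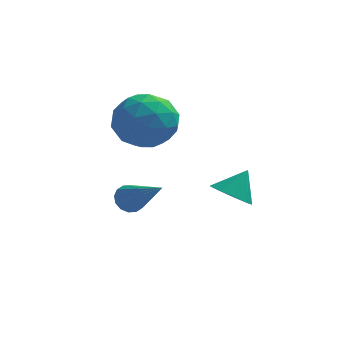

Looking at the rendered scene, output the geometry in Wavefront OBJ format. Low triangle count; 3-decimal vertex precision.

v 0.397 2.417 -3.467
v 1.114 2.322 -3.809
v 0.903 2.943 -2.553
v 0.895 2.799 -3.963
v 0.443 3.098 -3.885
v -0.03 3.078 -3.611
v -0.304 2.748 -3.27
v -0.249 2.264 -3.021
v 0.107 1.851 -2.981
v 0.6 1.703 -3.168
v 0.997 1.889 -3.495
v -2.447 -0.283 -2.349
v -2.052 -0.277 -2.731
v -1.253 -1.437 -1.131
v -1.999 -0.05 -2.568
v -2.067 0.114 -2.346
v -2.237 0.173 -2.124
v -2.463 0.109 -1.963
v -2.685 -0.06 -1.906
v -2.843 -0.289 -1.967
v -2.895 -0.516 -2.131
v -2.827 -0.681 -2.353
v -2.658 -0.739 -2.574
v -2.432 -0.675 -2.735
v -2.21 -0.506 -2.793
v -2.711 3.831 -0.634
v -1.814 3.29 -1.195
v -3.046 2.23 0.375
v -2.149 1.689 -0.186
v -1.925 2.567 0.582
v -1.718 3.557 -0.041
v -3.142 1.963 -0.779
v -2.935 2.953 -1.402
v -2.08 2.136 -1.285
v -1.329 2.509 -0.443
v -3.531 3.011 -0.377
v -2.78 3.384 0.465
v -2.233 3.701 -1.003
v -2.627 1.819 0.183
v -2.495 2.335 0.635
v -1.968 2.017 0.305
v -2.177 3.858 -0.325
v -1.65 3.54 -0.655
v -1.715 3.115 0.39
v -3.21 1.98 -0.165
v -2.683 1.662 -0.495
v -2.892 3.503 -1.125
v -2.365 3.185 -1.455
v -3.145 2.405 -1.21
v -1.863 2.705 -1.386
v -2.059 1.763 -0.792
v -2.643 1.925 -1.141
v -2.521 2.507 -1.507
v -1.421 2.924 -0.891
v -1.618 1.983 -0.298
v -1.486 2.499 0.154
v -1.364 3.081 -0.213
v -1.577 2.245 -0.944
v -3.242 3.537 -0.522
v -3.439 2.596 0.071
v -3.496 2.439 -0.607
v -3.374 3.021 -0.974
v -2.801 3.757 -0.028
v -2.997 2.815 0.566
v -2.339 3.013 0.687
v -2.217 3.595 0.321
v -3.283 3.275 0.124
f 2 1 4
f 2 4 3
f 4 1 5
f 4 5 3
f 5 1 6
f 5 6 3
f 6 1 7
f 6 7 3
f 7 1 8
f 7 8 3
f 8 1 9
f 8 9 3
f 9 1 10
f 9 10 3
f 10 1 11
f 10 11 3
f 11 1 2
f 11 2 3
f 13 12 15
f 13 15 14
f 15 12 16
f 15 16 14
f 16 12 17
f 16 17 14
f 17 12 18
f 17 18 14
f 18 12 19
f 18 19 14
f 19 12 20
f 19 20 14
f 20 12 21
f 20 21 14
f 21 12 22
f 21 22 14
f 22 12 23
f 22 23 14
f 23 12 24
f 23 24 14
f 24 12 25
f 24 25 14
f 25 12 13
f 25 13 14
f 26 63 42
f 63 37 66
f 42 66 31
f 63 66 42
f 26 42 38
f 42 31 43
f 38 43 27
f 42 43 38
f 26 38 47
f 38 27 48
f 47 48 33
f 38 48 47
f 26 47 59
f 47 33 62
f 59 62 36
f 47 62 59
f 26 59 63
f 59 36 67
f 63 67 37
f 59 67 63
f 27 43 54
f 43 31 57
f 54 57 35
f 43 57 54
f 31 66 44
f 66 37 65
f 44 65 30
f 66 65 44
f 37 67 64
f 67 36 60
f 64 60 28
f 67 60 64
f 36 62 61
f 62 33 49
f 61 49 32
f 62 49 61
f 33 48 53
f 48 27 50
f 53 50 34
f 48 50 53
f 29 55 41
f 55 35 56
f 41 56 30
f 55 56 41
f 29 41 39
f 41 30 40
f 39 40 28
f 41 40 39
f 29 39 46
f 39 28 45
f 46 45 32
f 39 45 46
f 29 46 51
f 46 32 52
f 51 52 34
f 46 52 51
f 29 51 55
f 51 34 58
f 55 58 35
f 51 58 55
f 30 56 44
f 56 35 57
f 44 57 31
f 56 57 44
f 28 40 64
f 40 30 65
f 64 65 37
f 40 65 64
f 32 45 61
f 45 28 60
f 61 60 36
f 45 60 61
f 34 52 53
f 52 32 49
f 53 49 33
f 52 49 53
f 35 58 54
f 58 34 50
f 54 50 27
f 58 50 54



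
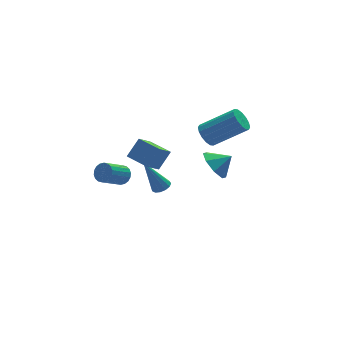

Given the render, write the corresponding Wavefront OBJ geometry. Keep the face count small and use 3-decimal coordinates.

v 0.766 -0.093 2.621
v 1.199 0.393 2.338
v 2.787 -0.301 3.576
v 2.354 -0.787 3.859
v 1.046 0.559 2.627
v 2.634 -0.134 3.866
v 0.818 0.551 2.915
v 2.406 -0.143 4.154
v 0.576 0.37 3.124
v 2.163 -0.324 4.363
v 0.384 0.065 3.198
v 1.972 -0.629 4.437
v 0.296 -0.283 3.118
v 1.884 -0.976 4.356
v 0.333 -0.579 2.904
v 1.921 -1.273 4.142
v 0.486 -0.746 2.614
v 2.074 -1.439 3.853
v 0.714 -0.737 2.326
v 2.302 -1.431 3.565
v 0.957 -0.556 2.117
v 2.544 -1.25 3.356
v 1.148 -0.251 2.043
v 2.736 -0.945 3.282
v 1.236 0.096 2.124
v 2.824 -0.597 3.362
v -2.565 3.18 -1.773
v -2.191 2.817 -1.456
v -3.342 2.357 -0.629
v -3.715 2.72 -0.947
v -2.183 3.05 -1.315
v -3.334 2.589 -0.489
v -2.251 3.308 -1.266
v -3.402 2.848 -0.439
v -2.381 3.541 -1.317
v -3.532 3.08 -0.49
v -2.547 3.702 -1.458
v -3.698 3.242 -0.632
v -2.717 3.76 -1.662
v -3.868 3.3 -0.835
v -2.856 3.703 -1.888
v -4.007 3.243 -1.061
v -2.938 3.543 -2.091
v -4.089 3.083 -1.264
v -2.946 3.311 -2.231
v -4.097 2.85 -1.405
v -2.878 3.052 -2.281
v -4.029 2.592 -1.454
v -2.748 2.82 -2.23
v -3.899 2.359 -1.403
v -2.582 2.658 -2.088
v -3.733 2.198 -1.262
v -2.412 2.6 -1.885
v -3.563 2.14 -1.058
v -2.273 2.657 -1.659
v -3.424 2.197 -0.832
v -1.53 0.48 0.267
v -2.37 -0.147 1.118
v -2.187 1.61 0.45
v -3.027 0.983 1.301
v -0.793 0.757 1.199
v -1.633 0.13 2.05
v -1.45 1.887 1.382
v -2.29 1.26 2.233
v 0.209 -2.55 2.202
v 0.654 -2.937 1.471
v 1.011 -2.75 2.798
v 0.786 -2.233 1.531
v 0.579 -1.714 1.984
v 0.155 -1.684 2.565
v -0.237 -2.162 2.933
v -0.369 -2.866 2.873
v -0.162 -3.386 2.419
v 0.262 -3.415 1.839
v -0.196 3.708 -3.693
v 0.282 3.549 -3.449
v -1.064 4.052 -1.767
v 0.305 3.86 -3.494
v 0.169 4.123 -3.602
v -0.083 4.255 -3.739
v -0.371 4.212 -3.862
v -0.603 4.01 -3.93
v -0.706 3.712 -3.924
v -0.647 3.413 -3.843
v -0.445 3.207 -3.716
v -0.163 3.16 -3.58
v 0.108 3.288 -3.481
f 2 1 5
f 2 5 3
f 3 5 6
f 3 6 4
f 5 1 7
f 5 7 6
f 6 7 8
f 6 8 4
f 7 1 9
f 7 9 8
f 8 9 10
f 8 10 4
f 9 1 11
f 9 11 10
f 10 11 12
f 10 12 4
f 11 1 13
f 11 13 12
f 12 13 14
f 12 14 4
f 13 1 15
f 13 15 14
f 14 15 16
f 14 16 4
f 15 1 17
f 15 17 16
f 16 17 18
f 16 18 4
f 17 1 19
f 17 19 18
f 18 19 20
f 18 20 4
f 19 1 21
f 19 21 20
f 20 21 22
f 20 22 4
f 21 1 23
f 21 23 22
f 22 23 24
f 22 24 4
f 23 1 25
f 23 25 24
f 24 25 26
f 24 26 4
f 25 1 2
f 25 2 26
f 26 2 3
f 26 3 4
f 28 27 31
f 28 31 29
f 29 31 32
f 29 32 30
f 31 27 33
f 31 33 32
f 32 33 34
f 32 34 30
f 33 27 35
f 33 35 34
f 34 35 36
f 34 36 30
f 35 27 37
f 35 37 36
f 36 37 38
f 36 38 30
f 37 27 39
f 37 39 38
f 38 39 40
f 38 40 30
f 39 27 41
f 39 41 40
f 40 41 42
f 40 42 30
f 41 27 43
f 41 43 42
f 42 43 44
f 42 44 30
f 43 27 45
f 43 45 44
f 44 45 46
f 44 46 30
f 45 27 47
f 45 47 46
f 46 47 48
f 46 48 30
f 47 27 49
f 47 49 48
f 48 49 50
f 48 50 30
f 49 27 51
f 49 51 50
f 50 51 52
f 50 52 30
f 51 27 53
f 51 53 52
f 52 53 54
f 52 54 30
f 53 27 55
f 53 55 54
f 54 55 56
f 54 56 30
f 55 27 28
f 55 28 56
f 56 28 29
f 56 29 30
f 58 60 57
f 61 58 57
f 57 60 59
f 59 61 57
f 58 64 60
f 62 58 61
f 62 64 58
f 60 64 59
f 63 61 59
f 59 64 63
f 63 62 61
f 64 62 63
f 66 65 68
f 66 68 67
f 68 65 69
f 68 69 67
f 69 65 70
f 69 70 67
f 70 65 71
f 70 71 67
f 71 65 72
f 71 72 67
f 72 65 73
f 72 73 67
f 73 65 74
f 73 74 67
f 74 65 66
f 74 66 67
f 76 75 78
f 76 78 77
f 78 75 79
f 78 79 77
f 79 75 80
f 79 80 77
f 80 75 81
f 80 81 77
f 81 75 82
f 81 82 77
f 82 75 83
f 82 83 77
f 83 75 84
f 83 84 77
f 84 75 85
f 84 85 77
f 85 75 86
f 85 86 77
f 86 75 87
f 86 87 77
f 87 75 76
f 87 76 77



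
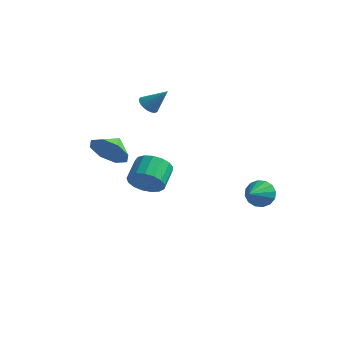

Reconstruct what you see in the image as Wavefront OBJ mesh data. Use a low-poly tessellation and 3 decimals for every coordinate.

v 3.787 1.305 -0.94
v 4.263 1.628 -0.356
v 3.933 0.075 -0.38
v 3.868 1.652 -0.201
v 3.452 1.582 -0.245
v 3.125 1.439 -0.475
v 2.976 1.26 -0.83
v 3.044 1.093 -1.214
v 3.312 0.983 -1.525
v 3.706 0.959 -1.679
v 4.123 1.028 -1.635
v 4.449 1.172 -1.405
v 4.599 1.351 -1.051
v 4.53 1.518 -0.666
v -2.942 1.456 3.249
v -2.621 0.938 3.139
v -2.018 1.804 4.311
v -2.505 1.107 2.983
v -2.465 1.337 2.872
v -2.507 1.587 2.827
v -2.625 1.815 2.855
v -2.797 1.98 2.951
v -2.995 2.056 3.099
v -3.183 2.027 3.273
v -3.33 1.9 3.442
v -3.41 1.696 3.578
v -3.409 1.451 3.658
v -3.327 1.207 3.666
v -3.179 1.005 3.603
v -2.99 0.882 3.478
v -2.793 0.858 3.314
v -1.29 -3.986 2.681
v -0.53 -4.284 3.387
v -1.35 -3.054 3.139
v -0.212 -3.931 2.711
v -0.526 -3.61 2.017
v -1.287 -3.509 1.712
v -2.05 -3.687 1.974
v -2.368 -4.041 2.651
v -2.054 -4.362 3.345
v -1.293 -4.463 3.65
v -2.1 0.038 -1.413
v -1.666 0.571 -2.139
v -2.007 1.755 -1.474
v -2.44 1.222 -0.747
v -2.119 0.524 -2.287
v -2.46 1.708 -1.621
v -2.567 0.365 -2.234
v -2.908 1.549 -1.568
v -2.909 0.132 -1.993
v -3.249 1.315 -1.328
v -3.065 -0.123 -1.619
v -3.405 1.06 -0.954
v -3 -0.341 -1.198
v -3.34 0.842 -0.533
v -2.728 -0.473 -0.826
v -3.069 0.711 -0.161
v -2.313 -0.487 -0.589
v -2.654 0.697 0.077
v -1.849 -0.38 -0.54
v -2.19 0.803 0.126
v -1.442 -0.178 -0.691
v -1.783 1.005 -0.026
v -1.186 0.073 -1.008
v -1.527 1.257 -0.342
v -1.139 0.317 -1.417
v -1.48 1.501 -0.751
v -1.312 0.497 -1.825
v -1.653 1.68 -1.16
f 2 1 4
f 2 4 3
f 4 1 5
f 4 5 3
f 5 1 6
f 5 6 3
f 6 1 7
f 6 7 3
f 7 1 8
f 7 8 3
f 8 1 9
f 8 9 3
f 9 1 10
f 9 10 3
f 10 1 11
f 10 11 3
f 11 1 12
f 11 12 3
f 12 1 13
f 12 13 3
f 13 1 14
f 13 14 3
f 14 1 2
f 14 2 3
f 16 15 18
f 16 18 17
f 18 15 19
f 18 19 17
f 19 15 20
f 19 20 17
f 20 15 21
f 20 21 17
f 21 15 22
f 21 22 17
f 22 15 23
f 22 23 17
f 23 15 24
f 23 24 17
f 24 15 25
f 24 25 17
f 25 15 26
f 25 26 17
f 26 15 27
f 26 27 17
f 27 15 28
f 27 28 17
f 28 15 29
f 28 29 17
f 29 15 30
f 29 30 17
f 30 15 31
f 30 31 17
f 31 15 16
f 31 16 17
f 33 32 35
f 33 35 34
f 35 32 36
f 35 36 34
f 36 32 37
f 36 37 34
f 37 32 38
f 37 38 34
f 38 32 39
f 38 39 34
f 39 32 40
f 39 40 34
f 40 32 41
f 40 41 34
f 41 32 33
f 41 33 34
f 43 42 46
f 43 46 44
f 44 46 47
f 44 47 45
f 46 42 48
f 46 48 47
f 47 48 49
f 47 49 45
f 48 42 50
f 48 50 49
f 49 50 51
f 49 51 45
f 50 42 52
f 50 52 51
f 51 52 53
f 51 53 45
f 52 42 54
f 52 54 53
f 53 54 55
f 53 55 45
f 54 42 56
f 54 56 55
f 55 56 57
f 55 57 45
f 56 42 58
f 56 58 57
f 57 58 59
f 57 59 45
f 58 42 60
f 58 60 59
f 59 60 61
f 59 61 45
f 60 42 62
f 60 62 61
f 61 62 63
f 61 63 45
f 62 42 64
f 62 64 63
f 63 64 65
f 63 65 45
f 64 42 66
f 64 66 65
f 65 66 67
f 65 67 45
f 66 42 68
f 66 68 67
f 67 68 69
f 67 69 45
f 68 42 43
f 68 43 69
f 69 43 44
f 69 44 45



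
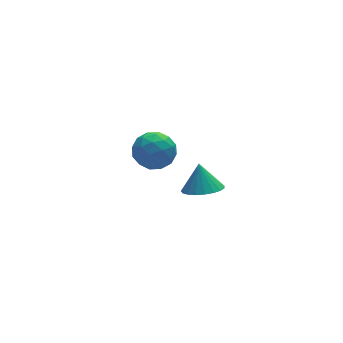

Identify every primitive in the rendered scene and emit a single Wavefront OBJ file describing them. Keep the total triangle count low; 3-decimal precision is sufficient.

v -3.146 -2.755 3.191
v -2.138 -2.903 3.224
v -3.094 -2.105 4.509
v -2.165 -2.523 3.038
v -2.362 -2.183 2.878
v -2.695 -1.942 2.772
v -3.105 -1.841 2.739
v -3.523 -1.898 2.784
v -3.876 -2.104 2.9
v -4.102 -2.422 3.065
v -4.164 -2.797 3.253
v -4.049 -3.165 3.43
v -3.778 -3.462 3.565
v -3.398 -3.637 3.636
v -2.975 -3.659 3.63
v -2.581 -3.525 3.548
v -2.285 -3.257 3.404
v -4.247 3.885 1.177
v -3.178 4.342 0.932
v -3.462 2.138 1.348
v -2.393 2.595 1.103
v -2.931 2.858 2.13
v -3.416 3.937 2.024
v -3.224 2.543 0.256
v -3.709 3.622 0.15
v -2.546 3.512 0.363
v -2.364 3.707 1.521
v -4.276 2.773 0.759
v -4.094 2.968 1.917
v -3.782 4.266 1.04
v -2.858 2.214 1.24
v -3.174 2.368 1.844
v -2.546 2.637 1.7
v -3.922 4.029 1.681
v -3.293 4.297 1.538
v -3.148 3.425 2.241
v -3.347 2.183 0.742
v -2.718 2.451 0.599
v -4.094 3.843 0.58
v -3.466 4.112 0.436
v -3.492 3.055 0.039
v -2.781 4.048 0.562
v -2.32 3.021 0.662
v -2.808 2.99 0.164
v -3.094 3.625 0.102
v -2.675 4.162 1.242
v -2.213 3.136 1.343
v -2.529 3.29 1.946
v -2.815 3.924 1.884
v -2.303 3.675 0.908
v -4.427 3.344 0.937
v -3.965 2.318 1.038
v -3.825 2.556 0.396
v -4.111 3.19 0.334
v -4.32 3.459 1.618
v -3.859 2.432 1.718
v -3.546 2.855 2.178
v -3.832 3.49 2.116
v -4.337 2.805 1.372
f 2 1 4
f 2 4 3
f 4 1 5
f 4 5 3
f 5 1 6
f 5 6 3
f 6 1 7
f 6 7 3
f 7 1 8
f 7 8 3
f 8 1 9
f 8 9 3
f 9 1 10
f 9 10 3
f 10 1 11
f 10 11 3
f 11 1 12
f 11 12 3
f 12 1 13
f 12 13 3
f 13 1 14
f 13 14 3
f 14 1 15
f 14 15 3
f 15 1 16
f 15 16 3
f 16 1 17
f 16 17 3
f 17 1 2
f 17 2 3
f 18 55 34
f 55 29 58
f 34 58 23
f 55 58 34
f 18 34 30
f 34 23 35
f 30 35 19
f 34 35 30
f 18 30 39
f 30 19 40
f 39 40 25
f 30 40 39
f 18 39 51
f 39 25 54
f 51 54 28
f 39 54 51
f 18 51 55
f 51 28 59
f 55 59 29
f 51 59 55
f 19 35 46
f 35 23 49
f 46 49 27
f 35 49 46
f 23 58 36
f 58 29 57
f 36 57 22
f 58 57 36
f 29 59 56
f 59 28 52
f 56 52 20
f 59 52 56
f 28 54 53
f 54 25 41
f 53 41 24
f 54 41 53
f 25 40 45
f 40 19 42
f 45 42 26
f 40 42 45
f 21 47 33
f 47 27 48
f 33 48 22
f 47 48 33
f 21 33 31
f 33 22 32
f 31 32 20
f 33 32 31
f 21 31 38
f 31 20 37
f 38 37 24
f 31 37 38
f 21 38 43
f 38 24 44
f 43 44 26
f 38 44 43
f 21 43 47
f 43 26 50
f 47 50 27
f 43 50 47
f 22 48 36
f 48 27 49
f 36 49 23
f 48 49 36
f 20 32 56
f 32 22 57
f 56 57 29
f 32 57 56
f 24 37 53
f 37 20 52
f 53 52 28
f 37 52 53
f 26 44 45
f 44 24 41
f 45 41 25
f 44 41 45
f 27 50 46
f 50 26 42
f 46 42 19
f 50 42 46



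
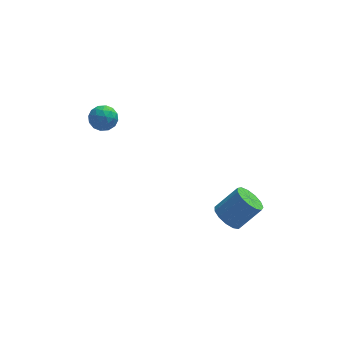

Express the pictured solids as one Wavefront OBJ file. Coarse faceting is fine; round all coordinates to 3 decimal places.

v 2.284 0.387 -3.664
v 2.838 0.619 -4.237
v 3.93 0.844 -3.089
v 3.376 0.613 -2.516
v 2.616 1.009 -4.102
v 3.709 1.234 -2.955
v 2.29 1.201 -3.829
v 3.382 1.426 -2.681
v 1.961 1.135 -3.503
v 3.053 1.36 -2.355
v 1.735 0.832 -3.228
v 2.827 1.057 -2.081
v 1.683 0.387 -3.091
v 2.775 0.612 -1.944
v 1.822 -0.057 -3.136
v 2.914 0.168 -1.989
v 2.107 -0.36 -3.349
v 3.2 -0.135 -2.202
v 2.449 -0.426 -3.661
v 3.542 -0.201 -2.514
v 2.738 -0.233 -3.975
v 3.831 -0.008 -2.827
v 2.883 0.156 -4.189
v 3.976 0.381 -3.042
v -3.753 4.111 1.67
v -3.409 4.464 1.096
v -3.031 3.136 1.504
v -2.687 3.489 0.93
v -2.588 3.735 1.639
v -3.034 4.338 1.741
v -3.406 3.262 0.859
v -3.852 3.865 0.961
v -3.194 3.939 0.594
v -2.689 4.232 1.076
v -3.751 3.368 1.524
v -3.246 3.661 2.006
v -3.645 4.373 1.398
v -2.795 3.227 1.202
v -2.737 3.372 1.619
v -2.535 3.579 1.281
v -3.424 4.299 1.777
v -3.222 4.506 1.439
v -2.739 4.078 1.758
v -3.218 3.094 1.161
v -3.016 3.301 0.823
v -3.905 4.021 1.319
v -3.703 4.228 0.981
v -3.701 3.522 0.842
v -3.316 4.272 0.765
v -2.892 3.699 0.667
v -3.314 3.566 0.626
v -3.576 3.92 0.686
v -3.019 4.444 1.048
v -2.594 3.871 0.951
v -2.536 4.016 1.367
v -2.799 4.37 1.428
v -2.893 4.136 0.753
v -3.846 3.729 1.649
v -3.421 3.156 1.552
v -3.641 3.23 1.172
v -3.904 3.584 1.233
v -3.548 3.901 1.933
v -3.124 3.328 1.835
v -2.864 3.68 1.914
v -3.126 4.034 1.974
v -3.547 3.464 1.847
f 2 1 5
f 2 5 3
f 3 5 6
f 3 6 4
f 5 1 7
f 5 7 6
f 6 7 8
f 6 8 4
f 7 1 9
f 7 9 8
f 8 9 10
f 8 10 4
f 9 1 11
f 9 11 10
f 10 11 12
f 10 12 4
f 11 1 13
f 11 13 12
f 12 13 14
f 12 14 4
f 13 1 15
f 13 15 14
f 14 15 16
f 14 16 4
f 15 1 17
f 15 17 16
f 16 17 18
f 16 18 4
f 17 1 19
f 17 19 18
f 18 19 20
f 18 20 4
f 19 1 21
f 19 21 20
f 20 21 22
f 20 22 4
f 21 1 23
f 21 23 22
f 22 23 24
f 22 24 4
f 23 1 2
f 23 2 24
f 24 2 3
f 24 3 4
f 25 62 41
f 62 36 65
f 41 65 30
f 62 65 41
f 25 41 37
f 41 30 42
f 37 42 26
f 41 42 37
f 25 37 46
f 37 26 47
f 46 47 32
f 37 47 46
f 25 46 58
f 46 32 61
f 58 61 35
f 46 61 58
f 25 58 62
f 58 35 66
f 62 66 36
f 58 66 62
f 26 42 53
f 42 30 56
f 53 56 34
f 42 56 53
f 30 65 43
f 65 36 64
f 43 64 29
f 65 64 43
f 36 66 63
f 66 35 59
f 63 59 27
f 66 59 63
f 35 61 60
f 61 32 48
f 60 48 31
f 61 48 60
f 32 47 52
f 47 26 49
f 52 49 33
f 47 49 52
f 28 54 40
f 54 34 55
f 40 55 29
f 54 55 40
f 28 40 38
f 40 29 39
f 38 39 27
f 40 39 38
f 28 38 45
f 38 27 44
f 45 44 31
f 38 44 45
f 28 45 50
f 45 31 51
f 50 51 33
f 45 51 50
f 28 50 54
f 50 33 57
f 54 57 34
f 50 57 54
f 29 55 43
f 55 34 56
f 43 56 30
f 55 56 43
f 27 39 63
f 39 29 64
f 63 64 36
f 39 64 63
f 31 44 60
f 44 27 59
f 60 59 35
f 44 59 60
f 33 51 52
f 51 31 48
f 52 48 32
f 51 48 52
f 34 57 53
f 57 33 49
f 53 49 26
f 57 49 53



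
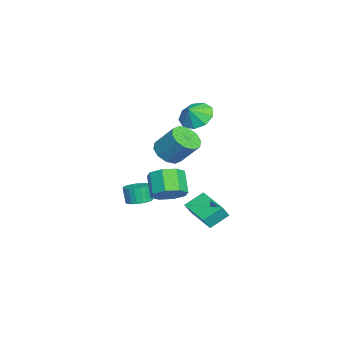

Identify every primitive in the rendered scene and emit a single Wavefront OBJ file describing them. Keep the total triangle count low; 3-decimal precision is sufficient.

v 1.808 1.163 -0.464
v 2.572 1.05 0.217
v 1.556 0.744 1.306
v 0.792 0.857 0.624
v 2.308 1.792 0.18
v 1.292 1.486 1.268
v 1.752 2.166 -0.234
v 0.736 1.859 0.854
v 1.228 1.952 -0.784
v 0.212 1.646 0.305
v 1.044 1.276 -1.146
v 0.028 0.97 -0.057
v 1.308 0.534 -1.108
v 0.292 0.228 -0.02
v 1.864 0.161 -0.694
v 0.848 -0.146 0.394
v 2.388 0.374 -0.145
v 1.372 0.068 0.944
v -1.863 -0.97 -2.938
v -1.363 -0.425 -2.725
v -1.597 -0.625 -1.668
v -2.097 -1.17 -1.882
v -1.635 -0.259 -2.753
v -1.868 -0.458 -1.697
v -1.946 -0.215 -2.814
v -2.18 -0.414 -1.758
v -2.243 -0.302 -2.896
v -2.477 -0.501 -1.84
v -2.474 -0.504 -2.985
v -2.708 -0.704 -1.929
v -2.6 -0.787 -3.067
v -2.834 -0.987 -2.01
v -2.598 -1.102 -3.126
v -2.832 -1.301 -2.069
v -2.469 -1.394 -3.152
v -2.703 -1.593 -2.096
v -2.236 -1.613 -3.142
v -2.469 -1.812 -2.086
v -1.938 -1.72 -3.096
v -2.171 -1.92 -2.04
v -1.627 -1.698 -3.023
v -1.86 -1.897 -1.967
v -1.357 -1.55 -2.935
v -1.59 -1.75 -1.879
v -1.174 -1.302 -2.848
v -1.408 -1.501 -1.792
v -1.111 -0.997 -2.777
v -1.344 -1.196 -1.72
v -1.177 -0.686 -2.733
v -1.411 -0.886 -1.677
v 1.796 1.091 2.738
v 2.676 1.109 2.436
v 3.103 2.146 3.74
v 2.224 2.129 4.042
v 2.393 1.541 2.184
v 2.82 2.579 3.488
v 1.882 1.802 2.145
v 2.309 2.839 3.448
v 1.339 1.791 2.331
v 1.766 2.829 3.635
v 0.97 1.513 2.673
v 1.397 2.55 3.977
v 0.917 1.074 3.04
v 1.344 2.111 4.344
v 1.2 0.641 3.292
v 1.627 1.679 4.596
v 1.711 0.381 3.332
v 2.138 1.418 4.635
v 2.254 0.391 3.145
v 2.681 1.429 4.449
v 2.623 0.67 2.803
v 3.05 1.707 4.107
v -3.682 1.962 3.049
v -3.196 1.305 2.358
v -3.118 1.598 3.791
v -2.835 1.94 2.395
v -2.869 2.586 2.739
v -3.284 2.939 3.227
v -3.885 2.836 3.632
v -4.39 2.324 3.765
v -4.564 1.642 3.562
v -4.325 1.11 3.12
v -3.785 0.977 2.644
v 2.524 2.412 -1.347
v 2.884 2.091 -0.611
v 1.94 3.345 -0.655
v 2.3 3.024 0.081
v 4.08 3.576 -1.601
v 4.44 3.255 -0.865
v 3.496 4.509 -0.909
v 3.856 4.188 -0.173
f 2 1 5
f 2 5 3
f 3 5 6
f 3 6 4
f 5 1 7
f 5 7 6
f 6 7 8
f 6 8 4
f 7 1 9
f 7 9 8
f 8 9 10
f 8 10 4
f 9 1 11
f 9 11 10
f 10 11 12
f 10 12 4
f 11 1 13
f 11 13 12
f 12 13 14
f 12 14 4
f 13 1 15
f 13 15 14
f 14 15 16
f 14 16 4
f 15 1 17
f 15 17 16
f 16 17 18
f 16 18 4
f 17 1 2
f 17 2 18
f 18 2 3
f 18 3 4
f 20 19 23
f 20 23 21
f 21 23 24
f 21 24 22
f 23 19 25
f 23 25 24
f 24 25 26
f 24 26 22
f 25 19 27
f 25 27 26
f 26 27 28
f 26 28 22
f 27 19 29
f 27 29 28
f 28 29 30
f 28 30 22
f 29 19 31
f 29 31 30
f 30 31 32
f 30 32 22
f 31 19 33
f 31 33 32
f 32 33 34
f 32 34 22
f 33 19 35
f 33 35 34
f 34 35 36
f 34 36 22
f 35 19 37
f 35 37 36
f 36 37 38
f 36 38 22
f 37 19 39
f 37 39 38
f 38 39 40
f 38 40 22
f 39 19 41
f 39 41 40
f 40 41 42
f 40 42 22
f 41 19 43
f 41 43 42
f 42 43 44
f 42 44 22
f 43 19 45
f 43 45 44
f 44 45 46
f 44 46 22
f 45 19 47
f 45 47 46
f 46 47 48
f 46 48 22
f 47 19 49
f 47 49 48
f 48 49 50
f 48 50 22
f 49 19 20
f 49 20 50
f 50 20 21
f 50 21 22
f 52 51 55
f 52 55 53
f 53 55 56
f 53 56 54
f 55 51 57
f 55 57 56
f 56 57 58
f 56 58 54
f 57 51 59
f 57 59 58
f 58 59 60
f 58 60 54
f 59 51 61
f 59 61 60
f 60 61 62
f 60 62 54
f 61 51 63
f 61 63 62
f 62 63 64
f 62 64 54
f 63 51 65
f 63 65 64
f 64 65 66
f 64 66 54
f 65 51 67
f 65 67 66
f 66 67 68
f 66 68 54
f 67 51 69
f 67 69 68
f 68 69 70
f 68 70 54
f 69 51 71
f 69 71 70
f 70 71 72
f 70 72 54
f 71 51 52
f 71 52 72
f 72 52 53
f 72 53 54
f 74 73 76
f 74 76 75
f 76 73 77
f 76 77 75
f 77 73 78
f 77 78 75
f 78 73 79
f 78 79 75
f 79 73 80
f 79 80 75
f 80 73 81
f 80 81 75
f 81 73 82
f 81 82 75
f 82 73 83
f 82 83 75
f 83 73 74
f 83 74 75
f 85 87 84
f 88 85 84
f 84 87 86
f 86 88 84
f 85 91 87
f 89 85 88
f 89 91 85
f 87 91 86
f 90 88 86
f 86 91 90
f 90 89 88
f 91 89 90



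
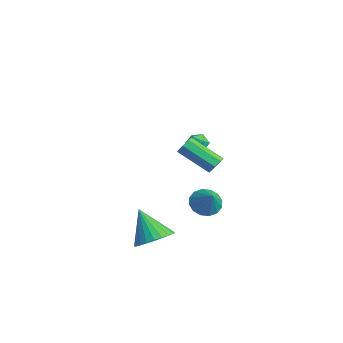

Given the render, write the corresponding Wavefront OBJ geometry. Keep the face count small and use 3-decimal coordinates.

v 3.079 -3.829 -1.287
v 3.822 -3.434 -0.66
v 1.921 -4.091 0.247
v 3.613 -3.096 -0.759
v 3.324 -2.869 -0.939
v 2.996 -2.789 -1.172
v 2.682 -2.866 -1.422
v 2.427 -3.091 -1.652
v 2.272 -3.427 -1.827
v 2.24 -3.825 -1.919
v 2.335 -4.223 -1.915
v 2.544 -4.562 -1.816
v 2.834 -4.789 -1.636
v 3.161 -4.869 -1.403
v 3.476 -4.792 -1.152
v 3.73 -4.567 -0.922
v 3.885 -4.231 -0.748
v 3.917 -3.833 -0.656
v -3.664 2.268 0.424
v -3.008 2.353 0.463
v -3.532 1.207 0.497
v -2.876 1.292 0.536
v -3.265 1.484 1.036
v -3.346 2.14 0.991
v -3.194 1.42 -0.031
v -3.275 2.076 -0.076
v -2.717 1.828 0.181
v -2.761 1.868 0.841
v -3.779 1.692 0.119
v -3.823 1.732 0.779
v 3.46 -1.312 0.796
v 3.915 -1.829 0.332
v 4.36 -1.408 1.784
v 4.061 -1.436 0.237
v 4.047 -1.01 0.292
v 3.875 -0.665 0.481
v 3.592 -0.493 0.755
v 3.274 -0.541 1.04
v 3.006 -0.795 1.259
v 2.859 -1.188 1.354
v 2.874 -1.614 1.3
v 3.046 -1.959 1.11
v 3.329 -2.131 0.836
v 3.647 -2.083 0.551
v 3.804 -0.945 3.462
v 4.199 -1.24 3.681
v 2.891 -2.25 4.678
v 2.496 -1.955 4.458
v 4.11 -0.904 3.905
v 2.802 -1.914 4.901
v 3.841 -0.592 3.869
v 2.533 -1.602 4.865
v 3.551 -0.486 3.594
v 2.243 -1.497 4.591
v 3.409 -0.65 3.242
v 2.101 -1.66 4.239
v 3.498 -0.986 3.019
v 2.19 -1.996 4.015
v 3.767 -1.298 3.055
v 2.459 -2.308 4.051
v 4.057 -1.403 3.329
v 2.749 -2.414 4.326
f 2 1 4
f 2 4 3
f 4 1 5
f 4 5 3
f 5 1 6
f 5 6 3
f 6 1 7
f 6 7 3
f 7 1 8
f 7 8 3
f 8 1 9
f 8 9 3
f 9 1 10
f 9 10 3
f 10 1 11
f 10 11 3
f 11 1 12
f 11 12 3
f 12 1 13
f 12 13 3
f 13 1 14
f 13 14 3
f 14 1 15
f 14 15 3
f 15 1 16
f 15 16 3
f 16 1 17
f 16 17 3
f 17 1 18
f 17 18 3
f 18 1 2
f 18 2 3
f 19 30 24
f 19 24 20
f 19 20 26
f 19 26 29
f 19 29 30
f 20 24 28
f 24 30 23
f 30 29 21
f 29 26 25
f 26 20 27
f 22 28 23
f 22 23 21
f 22 21 25
f 22 25 27
f 22 27 28
f 23 28 24
f 21 23 30
f 25 21 29
f 27 25 26
f 28 27 20
f 32 31 34
f 32 34 33
f 34 31 35
f 34 35 33
f 35 31 36
f 35 36 33
f 36 31 37
f 36 37 33
f 37 31 38
f 37 38 33
f 38 31 39
f 38 39 33
f 39 31 40
f 39 40 33
f 40 31 41
f 40 41 33
f 41 31 42
f 41 42 33
f 42 31 43
f 42 43 33
f 43 31 44
f 43 44 33
f 44 31 32
f 44 32 33
f 46 45 49
f 46 49 47
f 47 49 50
f 47 50 48
f 49 45 51
f 49 51 50
f 50 51 52
f 50 52 48
f 51 45 53
f 51 53 52
f 52 53 54
f 52 54 48
f 53 45 55
f 53 55 54
f 54 55 56
f 54 56 48
f 55 45 57
f 55 57 56
f 56 57 58
f 56 58 48
f 57 45 59
f 57 59 58
f 58 59 60
f 58 60 48
f 59 45 61
f 59 61 60
f 60 61 62
f 60 62 48
f 61 45 46
f 61 46 62
f 62 46 47
f 62 47 48

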